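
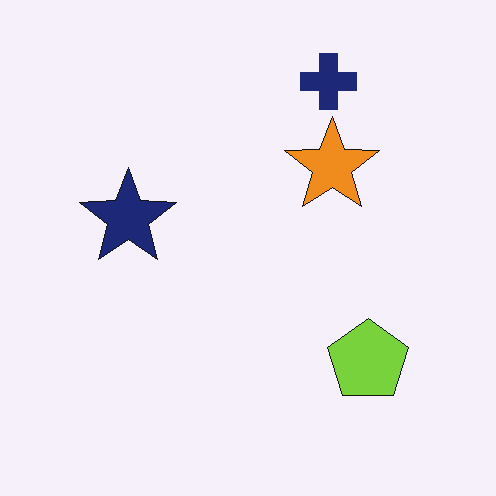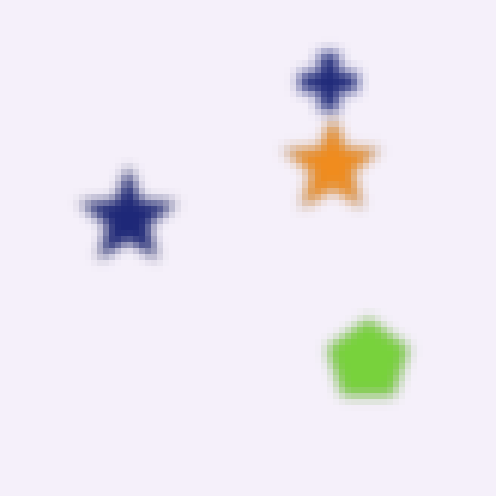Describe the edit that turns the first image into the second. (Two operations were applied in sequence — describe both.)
This is the original image strongly gaussian-blurred, then moderately pixelated.

Shape edges and outlines are uniformly softened across the whole image. Shapes are reduced to large square blocks; fine edges and outlines are lost — a downscale-then-upscale (mosaic) effect.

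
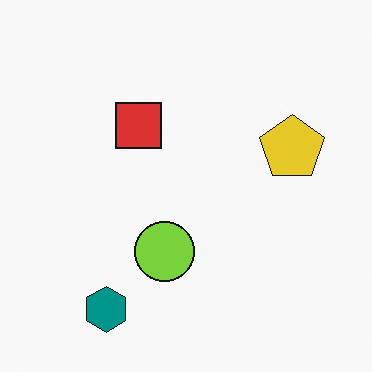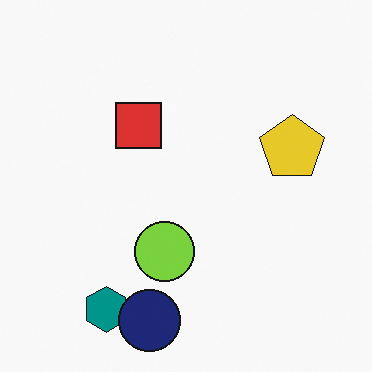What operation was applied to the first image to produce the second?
The transformation is: overlaid with an additional navy circle.

A navy circle appears in the second image that is absent from the first.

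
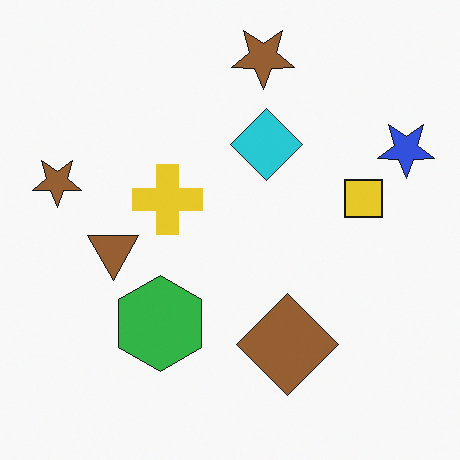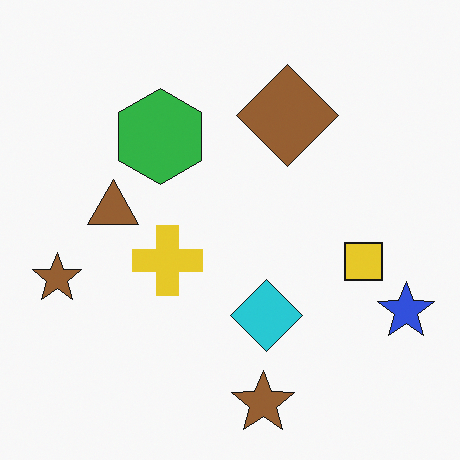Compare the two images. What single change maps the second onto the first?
The transformation is: flipped vertically (top ↔ bottom).

The brown diamond is in the top of the second image and the bottom of the first — shapes on opposite sides of the horizontal midline have swapped in a mirror flip.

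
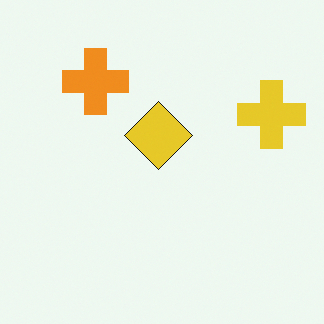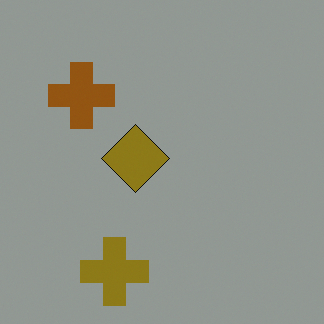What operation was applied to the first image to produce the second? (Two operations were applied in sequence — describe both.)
Darkened a lot, then transposed (reflected across the top-left ↔ bottom-right diagonal).

Every pixel — background and shapes alike — is uniformly darkened. Shapes have swapped their row and column positions — what was in the top-right is now in the bottom-left — a diagonal reflection.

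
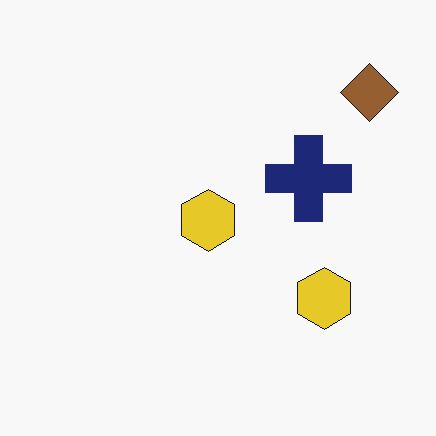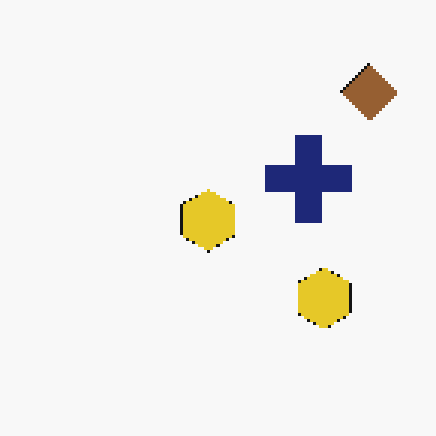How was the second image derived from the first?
This is the original image mildly pixelated.

Shapes are reduced to large square blocks; fine edges and outlines are lost — a downscale-then-upscale (mosaic) effect.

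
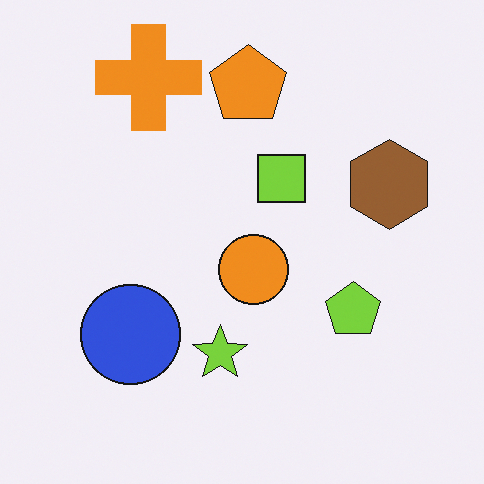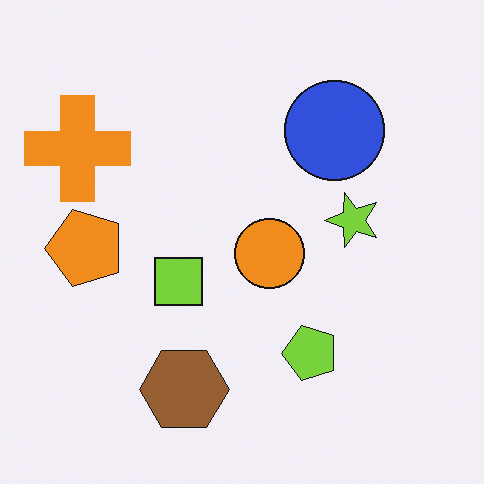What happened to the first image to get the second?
The transformation is: transposed (reflected across the top-left ↔ bottom-right diagonal).

Shapes have swapped their row and column positions — what was in the top-right is now in the bottom-left — a diagonal reflection.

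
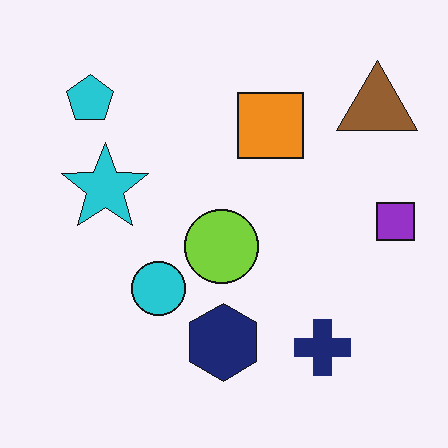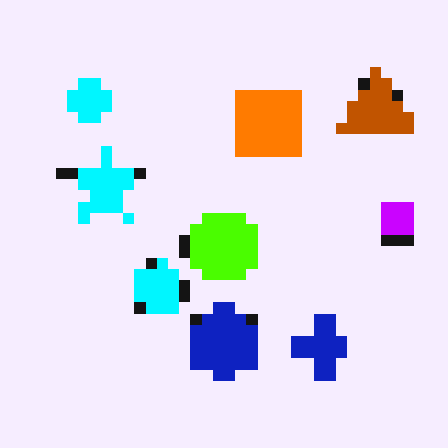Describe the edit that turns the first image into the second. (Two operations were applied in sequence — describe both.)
The transformation is: made much more vivid (saturation change), then heavily pixelated into large blocks.

All colors are more vivid — a global saturation change. Shapes are reduced to large square blocks; fine edges and outlines are lost — a downscale-then-upscale (mosaic) effect.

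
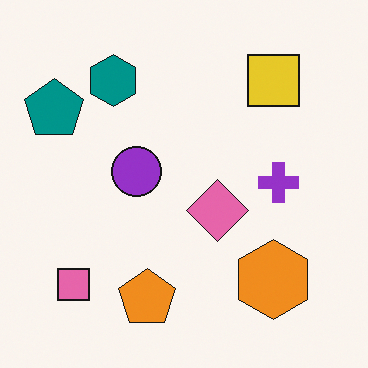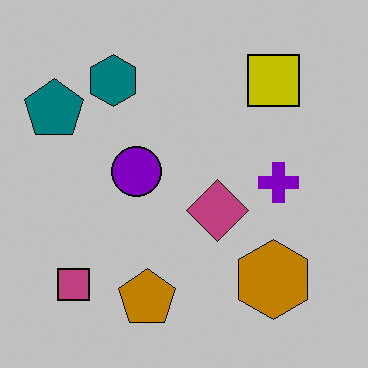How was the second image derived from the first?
The image was heavily posterized to just a handful of flat colors.

Each flat color has snapped to a coarser quantized level — most visibly, the near-white background has dropped to a flat grey.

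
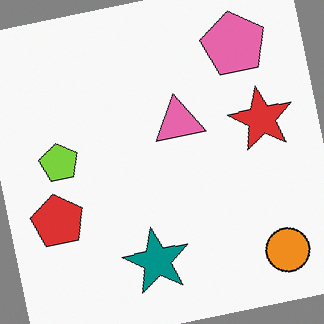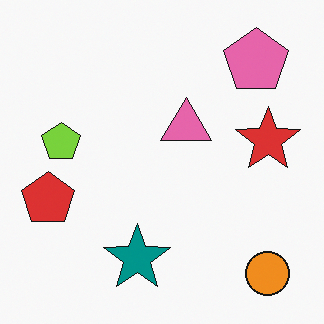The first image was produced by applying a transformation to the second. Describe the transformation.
Rotated counter-clockwise by a few degrees.

Every shape is tilted by the same angle and the image corners show triangular fill wedges — a whole-image rotation by a non-right angle.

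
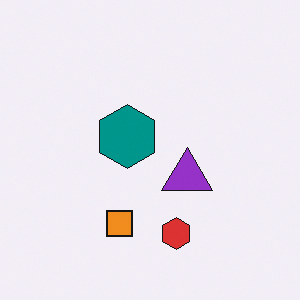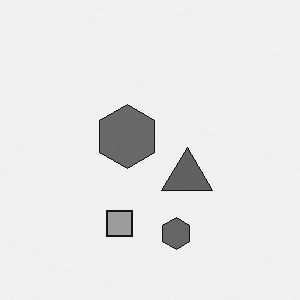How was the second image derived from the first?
The second image is the first converted to grayscale.

All color is removed — every shape is now a shade of grey.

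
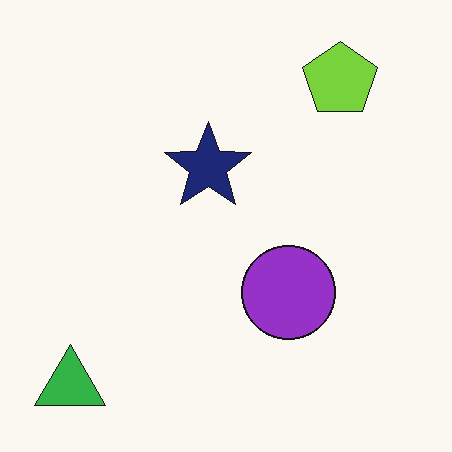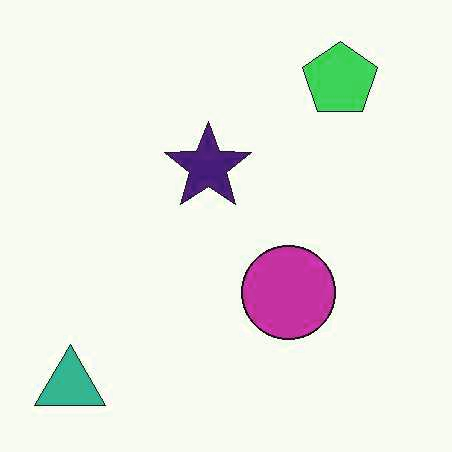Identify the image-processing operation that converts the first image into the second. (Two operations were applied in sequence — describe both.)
It was JPEG-compressed with visible artifacts, then hue-shifted slightly.

Blocky 8×8 compression artifacts appear around shape edges and the flat background shows ringing — characteristic JPEG degradation. Every shape's color has rotated by the same amount around the hue wheel — a uniform hue shift.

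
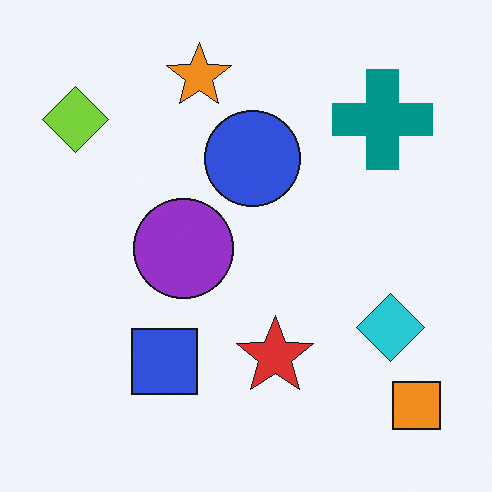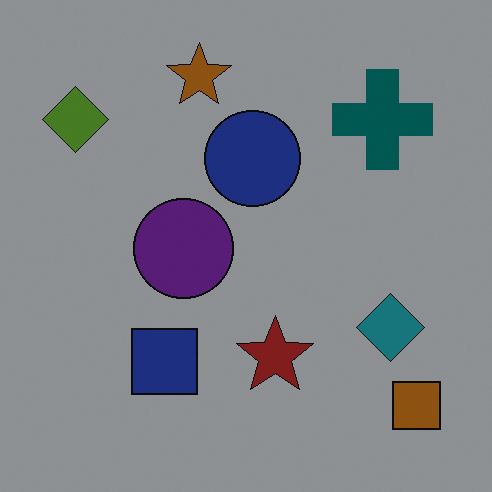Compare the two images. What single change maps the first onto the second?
The image was darkened a lot.

Every pixel — background and shapes alike — is uniformly darkened.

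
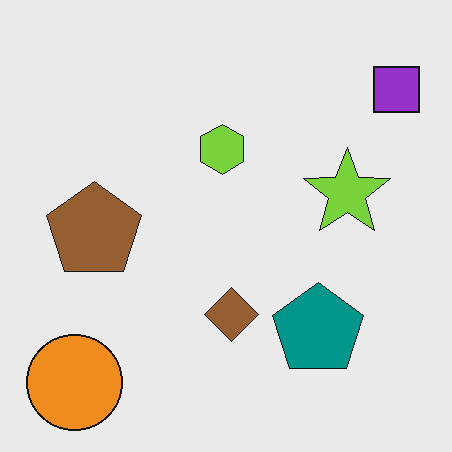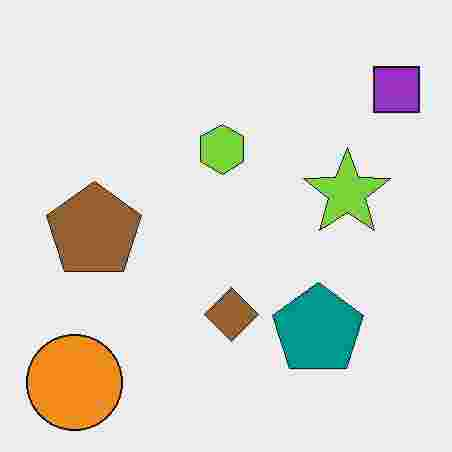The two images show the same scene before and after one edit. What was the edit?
The second image is the first heavily JPEG-compressed with obvious blocking artifacts.

Blocky 8×8 compression artifacts appear around shape edges and the flat background shows ringing — characteristic JPEG degradation.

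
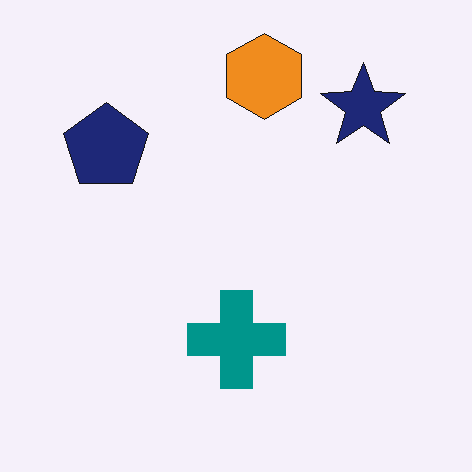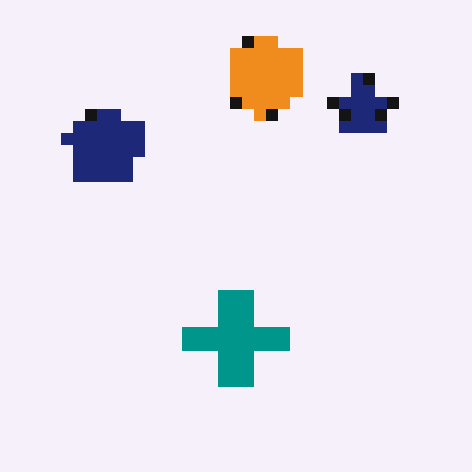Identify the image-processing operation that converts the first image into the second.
The second image is the first heavily pixelated into large blocks.

Shapes are reduced to large square blocks; fine edges and outlines are lost — a downscale-then-upscale (mosaic) effect.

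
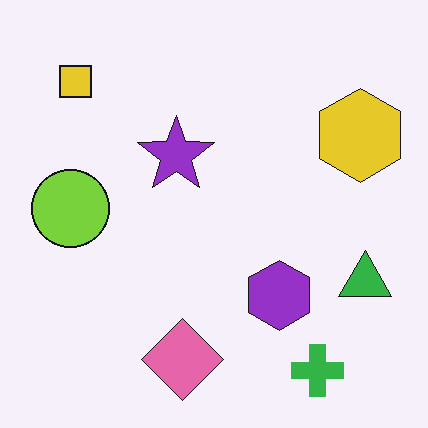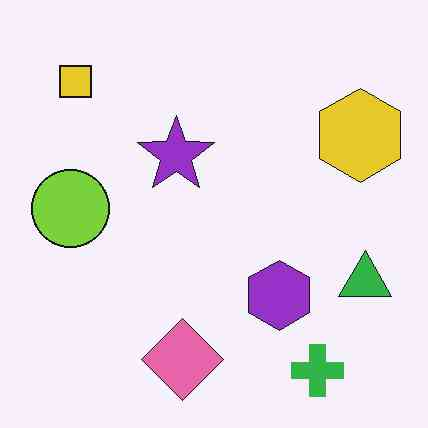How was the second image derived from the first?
Given moderate JPEG compression.

Blocky 8×8 compression artifacts appear around shape edges and the flat background shows ringing — characteristic JPEG degradation.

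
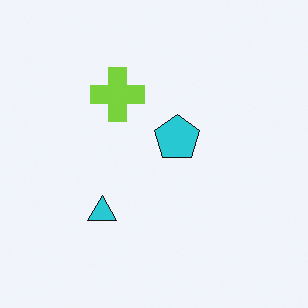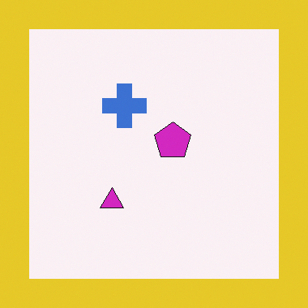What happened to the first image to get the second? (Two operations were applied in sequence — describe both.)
This is the original image hue-shifted by a moderate amount, then framed with a yellow border.

Every shape's color has rotated by the same amount around the hue wheel — a uniform hue shift. A solid yellow frame runs around the edge of the second image, with the content slightly shrunk inside it.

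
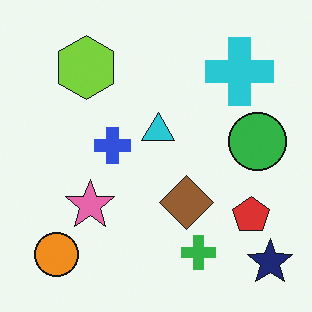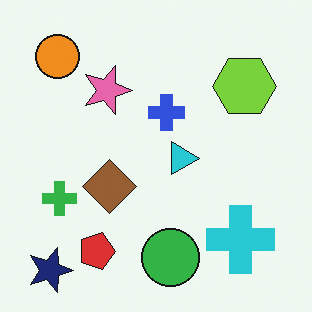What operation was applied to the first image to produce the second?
The second image is the first rotated 90° clockwise.

The navy star sits in the bottom-right of the first image and the bottom-left of the second — consistent with a whole-image 90° clockwise rotation.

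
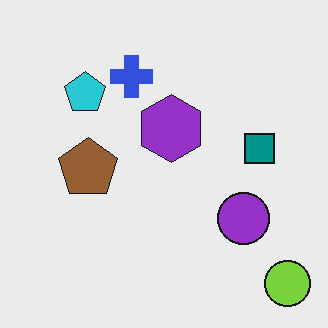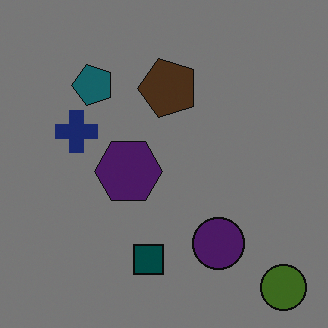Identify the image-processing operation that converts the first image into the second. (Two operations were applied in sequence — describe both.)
The second image is the first darkened a lot, then transposed (reflected across the top-left ↔ bottom-right diagonal).

Every pixel — background and shapes alike — is uniformly darkened. Shapes have swapped their row and column positions — what was in the top-right is now in the bottom-left — a diagonal reflection.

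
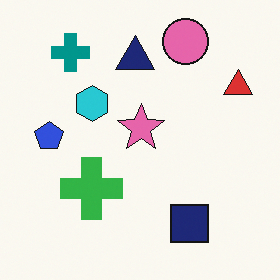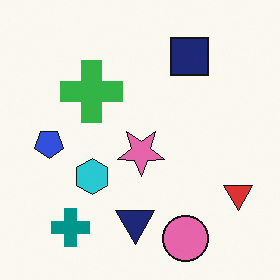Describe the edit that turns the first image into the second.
The transformation is: flipped vertically (top ↔ bottom).

The pink circle is in the top of the first image and the bottom of the second — shapes on opposite sides of the horizontal midline have swapped in a mirror flip.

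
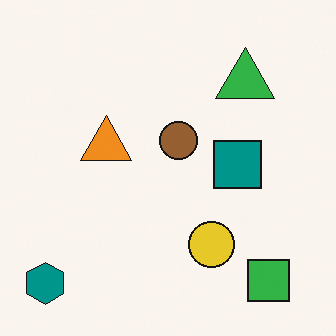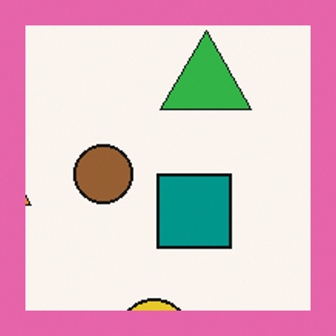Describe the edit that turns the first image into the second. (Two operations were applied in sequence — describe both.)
The second image is the first cropped tightly and scaled back up, then framed with a pink border.

The visible shapes are larger and the field of view is narrower; shapes near the original edges may be partly or wholly outside the frame — a crop-and-rescale. A solid pink frame runs around the edge of the second image, with the content slightly shrunk inside it.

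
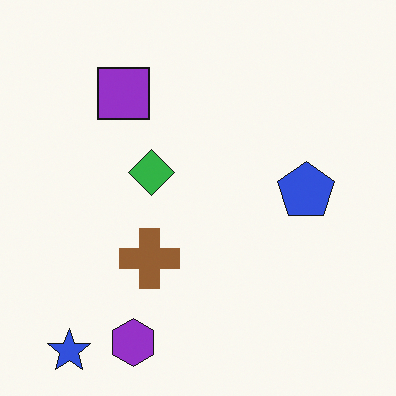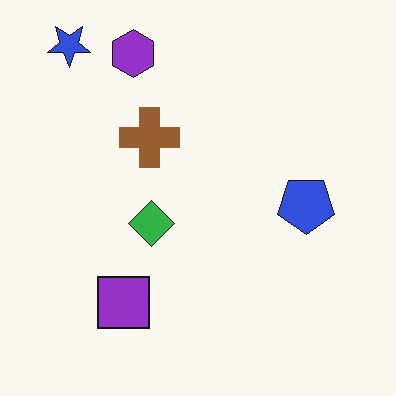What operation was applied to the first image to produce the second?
The second image is the first flipped vertically (top ↔ bottom).

The blue star is in the bottom-left of the first image and the top-left of the second — shapes on opposite sides of the horizontal midline have swapped in a mirror flip.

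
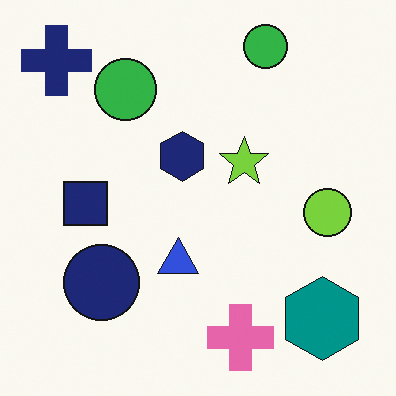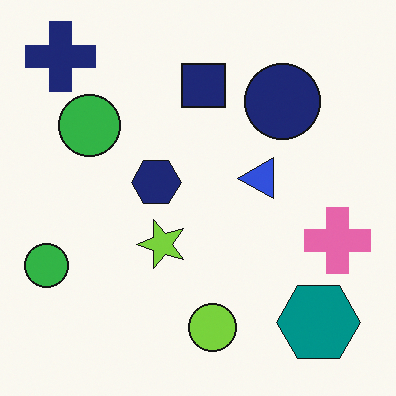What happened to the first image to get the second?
The transformation is: transposed (reflected across the top-left ↔ bottom-right diagonal).

Shapes have swapped their row and column positions — what was in the top-right is now in the bottom-left — a diagonal reflection.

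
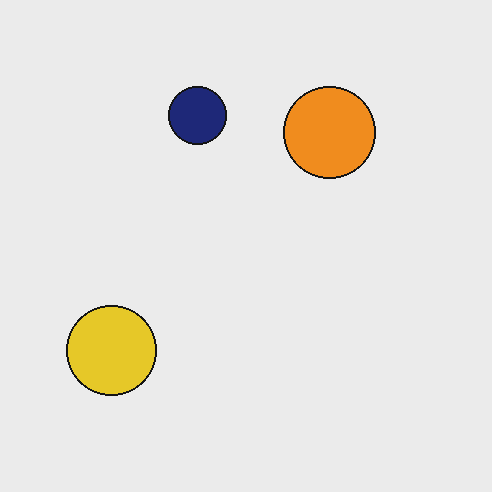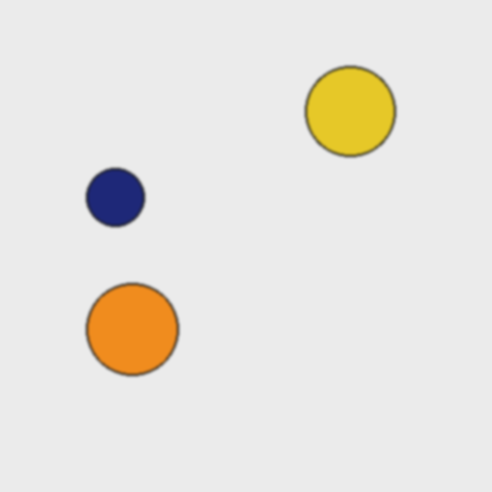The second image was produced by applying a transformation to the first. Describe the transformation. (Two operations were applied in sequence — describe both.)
The image was transposed (reflected across the top-left ↔ bottom-right diagonal), then slightly softened.

Shapes have swapped their row and column positions — what was in the top-right is now in the bottom-left — a diagonal reflection. Shape edges and outlines are uniformly softened across the whole image.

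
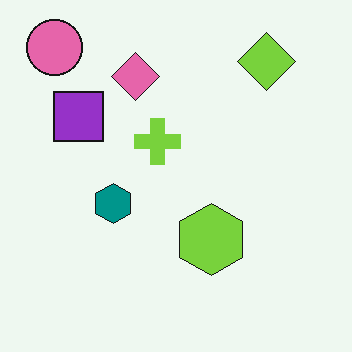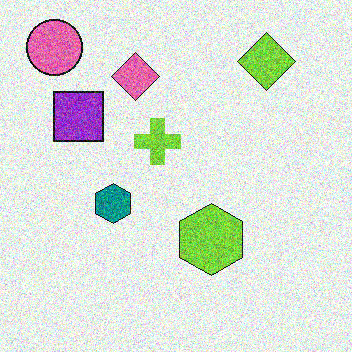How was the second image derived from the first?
Degraded with heavy additive noise.

Random speckle covers the whole image, including the flat background.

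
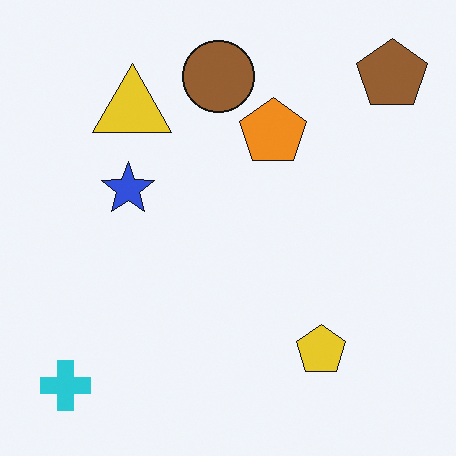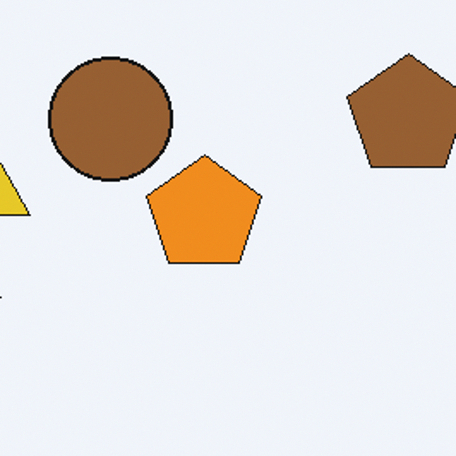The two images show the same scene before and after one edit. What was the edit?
The image was cropped to a noticeably smaller region and rescaled.

The visible shapes are larger and the field of view is narrower; shapes near the original edges may be partly or wholly outside the frame — a crop-and-rescale.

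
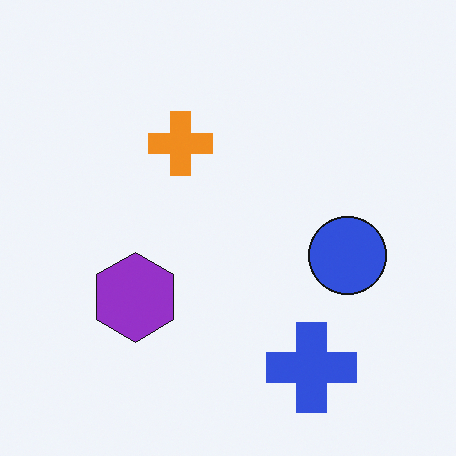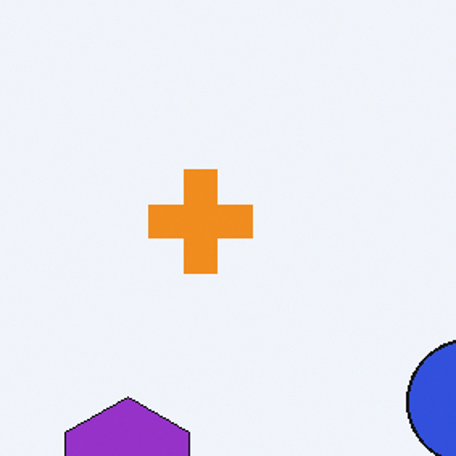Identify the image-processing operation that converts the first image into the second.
Cropped slightly and scaled back up.

The visible shapes are larger and the field of view is narrower; shapes near the original edges may be partly or wholly outside the frame — a crop-and-rescale.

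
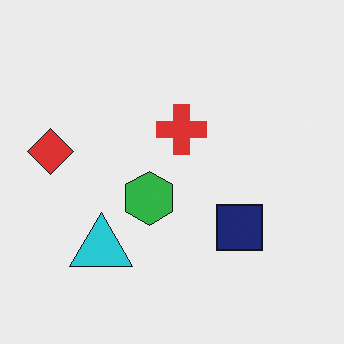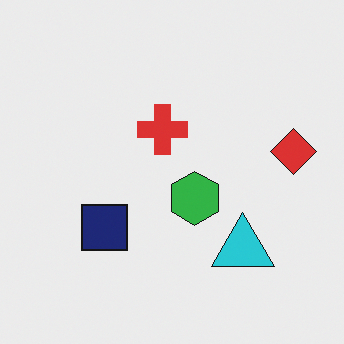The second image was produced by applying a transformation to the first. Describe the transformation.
This is the original image flipped horizontally (left ↔ right).

The red diamond is in the left of the first image and the right of the second — shapes on opposite sides of the vertical midline have swapped in a mirror flip.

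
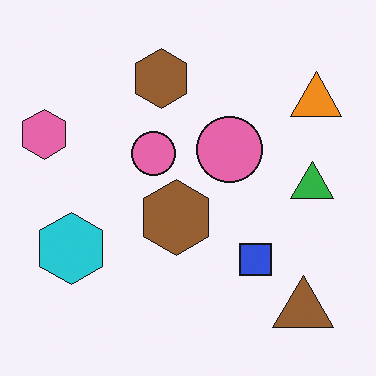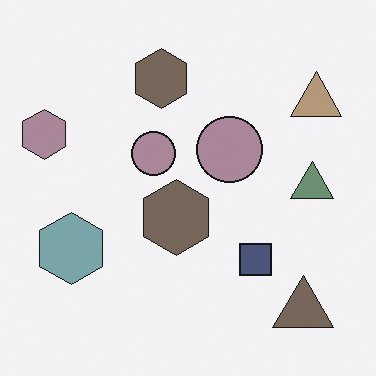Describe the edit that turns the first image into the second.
Made much more muted (saturation change).

All colors are more muted and greyish — a global saturation change.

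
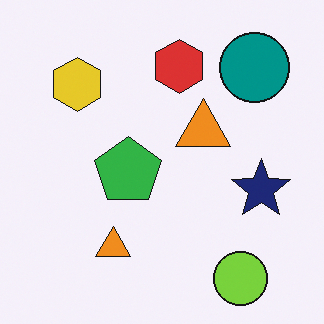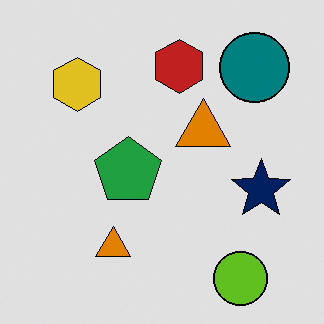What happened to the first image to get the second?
This is the original image posterized to a reduced palette.

Each flat color has snapped to a coarser quantized level — most visibly, the near-white background has dropped to a flat grey.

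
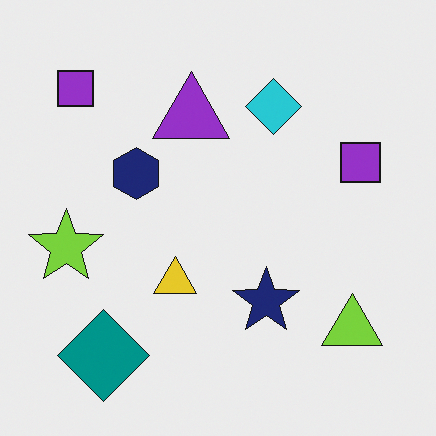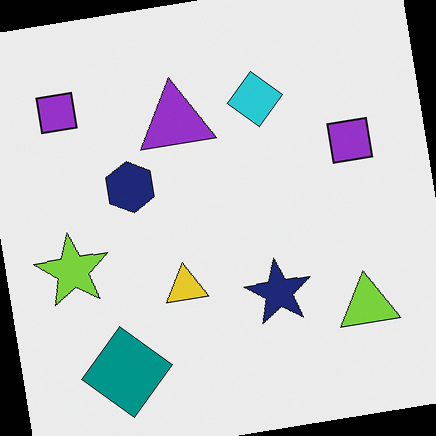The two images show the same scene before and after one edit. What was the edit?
The second image is the first rotated counter-clockwise by a few degrees.

Every shape is tilted by the same angle and the image corners show triangular fill wedges — a whole-image rotation by a non-right angle.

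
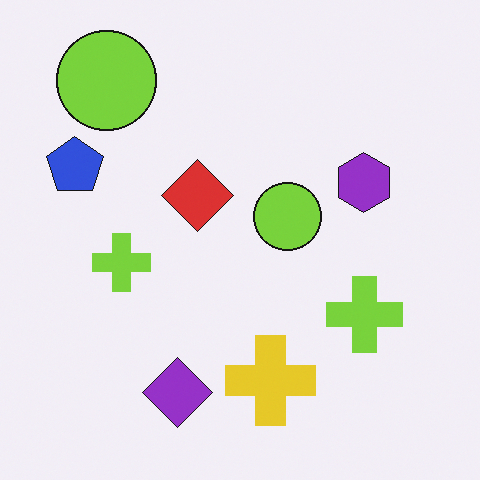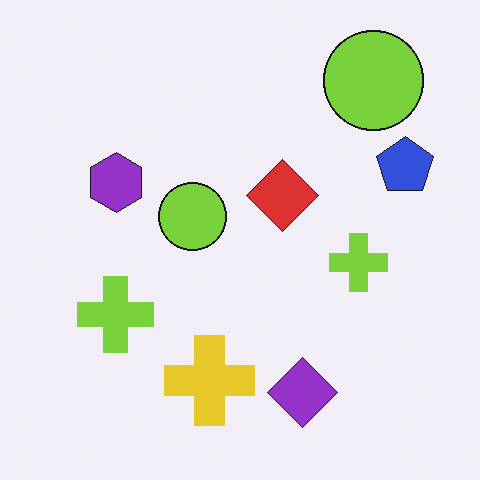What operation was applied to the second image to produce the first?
The transformation is: flipped horizontally (left ↔ right).

The blue pentagon is in the right of the second image and the left of the first — shapes on opposite sides of the vertical midline have swapped in a mirror flip.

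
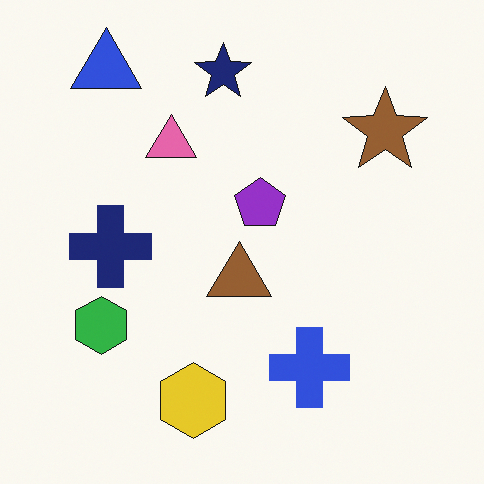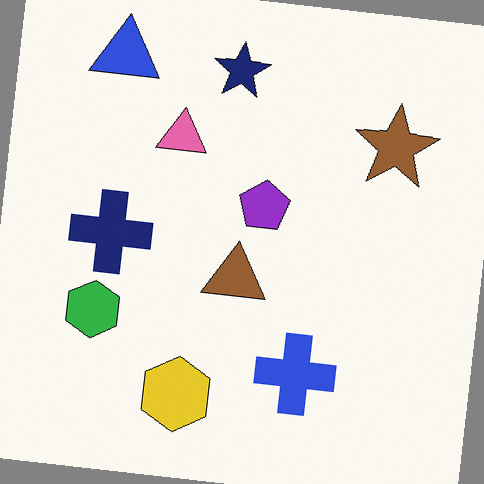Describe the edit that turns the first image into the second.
The transformation is: rotated clockwise by a small amount.

Every shape is tilted by the same angle and the image corners show triangular fill wedges — a whole-image rotation by a non-right angle.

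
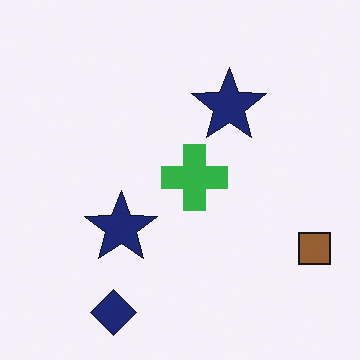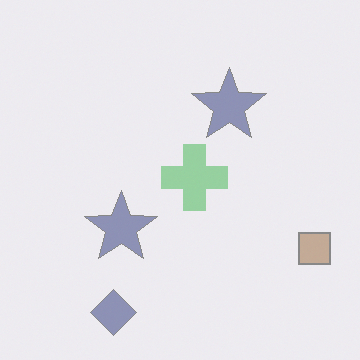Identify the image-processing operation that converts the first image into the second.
This is the original image washed out (contrast reduced).

Tones are pushed toward mid-grey across the whole image — a global contrast change.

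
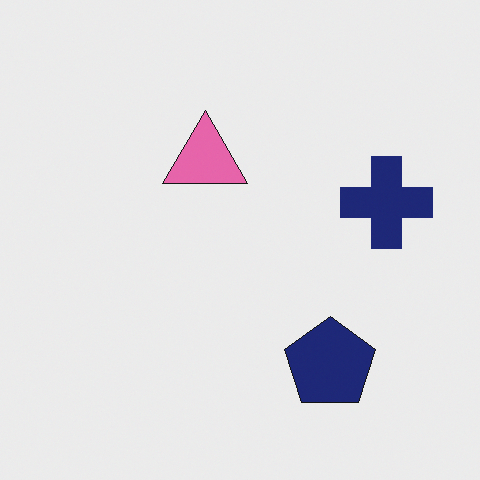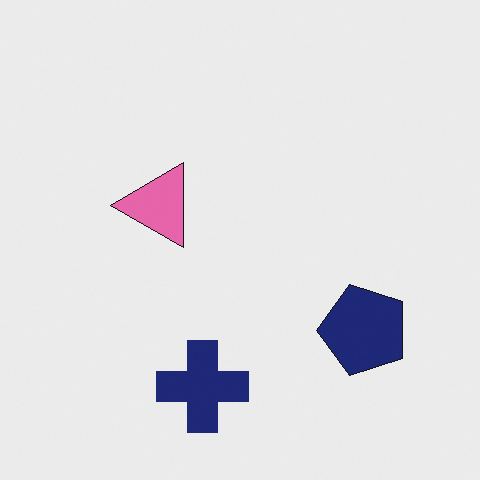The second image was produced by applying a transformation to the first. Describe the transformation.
The transformation is: transposed (reflected across the top-left ↔ bottom-right diagonal).

Shapes have swapped their row and column positions — what was in the top-right is now in the bottom-left — a diagonal reflection.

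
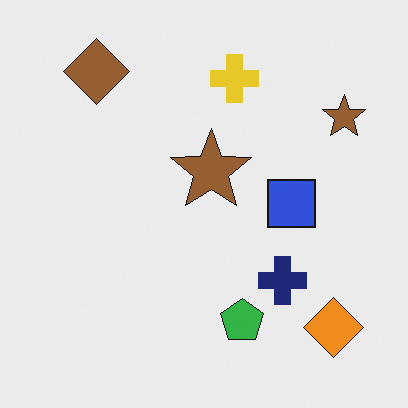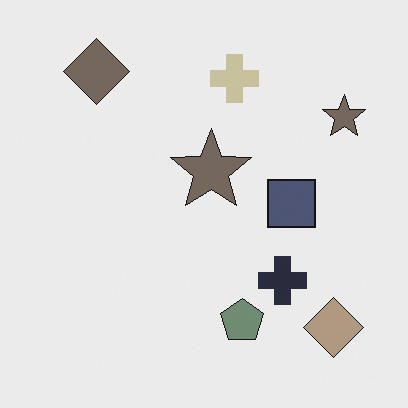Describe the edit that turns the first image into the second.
Heavily desaturated.

All colors are more muted and greyish — a global saturation change.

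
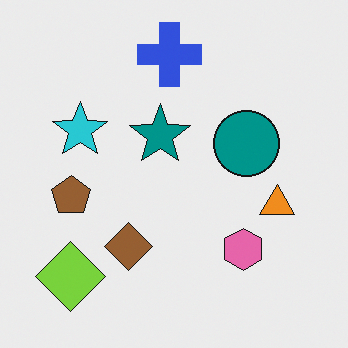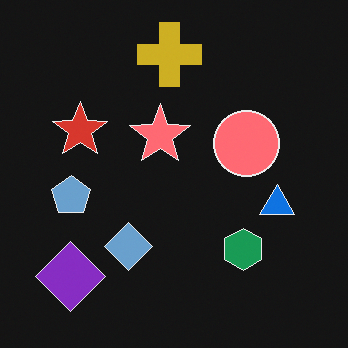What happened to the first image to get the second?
The image was color-inverted (negative).

The light background has become dark and every shape's color is its complement — a photographic negative.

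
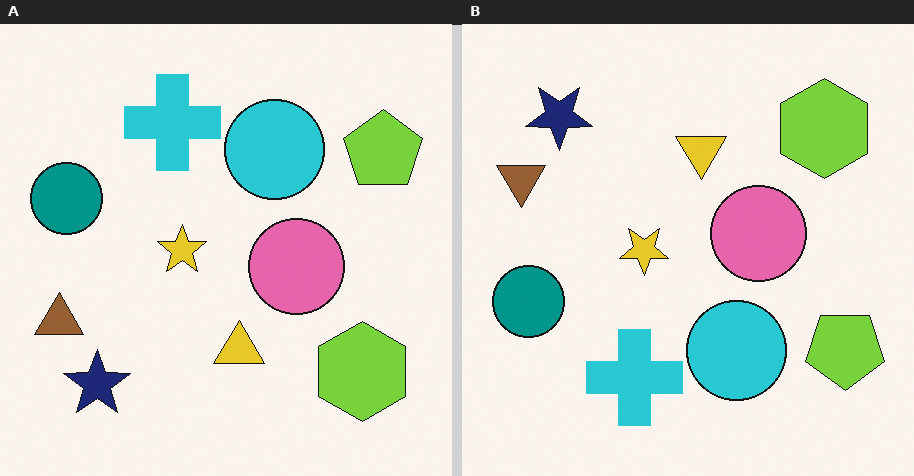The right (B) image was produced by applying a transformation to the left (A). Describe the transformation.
Flipped vertically (top ↔ bottom).

The navy star is in the bottom-left of the left (A) image and the top-left of the right (B) — shapes on opposite sides of the horizontal midline have swapped in a mirror flip.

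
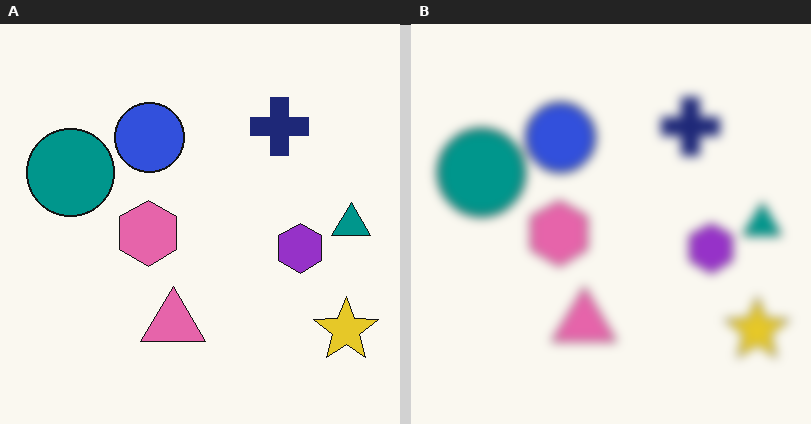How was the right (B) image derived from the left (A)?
The transformation is: strongly gaussian-blurred.

Shape edges and outlines are uniformly softened across the whole image.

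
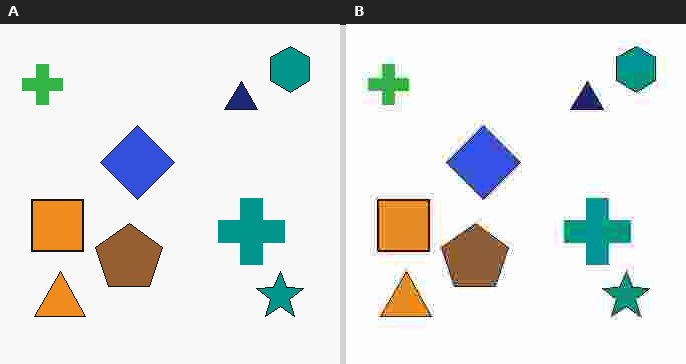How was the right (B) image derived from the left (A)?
This is the original image degraded with heavy JPEG compression.

Blocky 8×8 compression artifacts appear around shape edges and the flat background shows ringing — characteristic JPEG degradation.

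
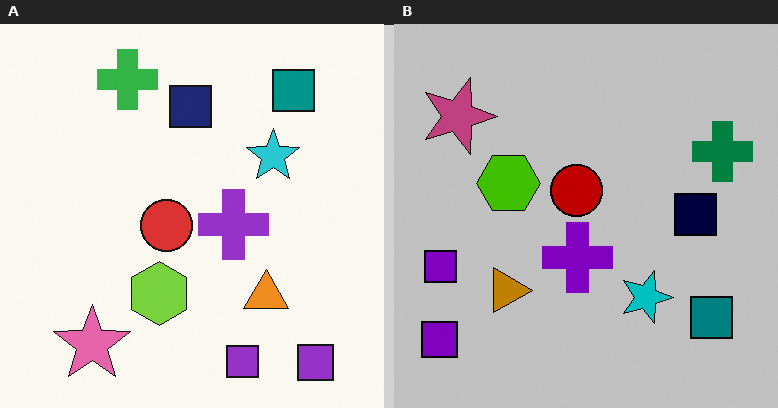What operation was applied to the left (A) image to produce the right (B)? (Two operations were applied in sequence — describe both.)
Heavily posterized to just a handful of flat colors, then rotated 90° clockwise.

Each flat color has snapped to a coarser quantized level — most visibly, the near-white background has dropped to a flat grey. The pink star sits in the bottom-left of the left (A) image and the top-left of the right (B) — consistent with a whole-image 90° clockwise rotation.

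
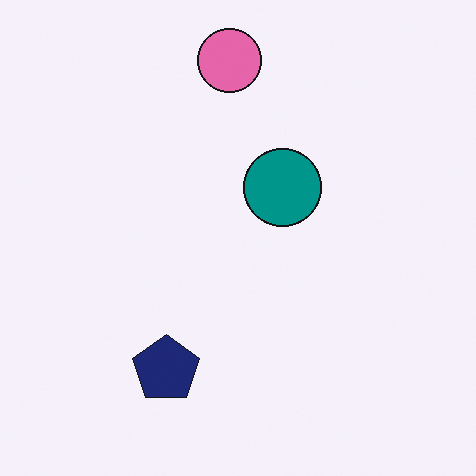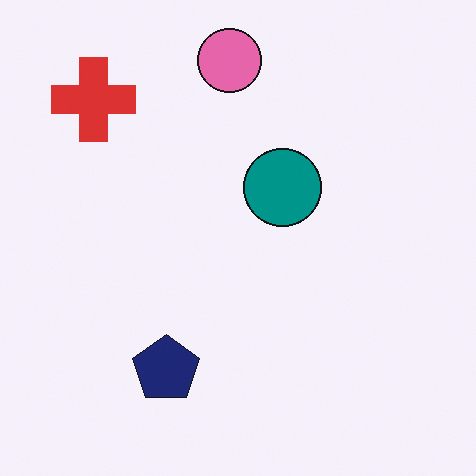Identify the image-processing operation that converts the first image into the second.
The second image is the first overlaid with an additional red cross.

A red cross appears in the second image that is absent from the first.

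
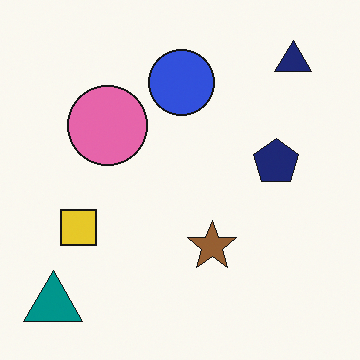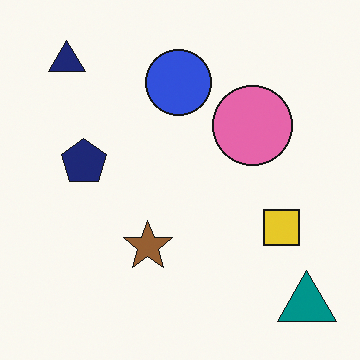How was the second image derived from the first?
It was flipped horizontally (left ↔ right).

The teal triangle is in the bottom-left of the first image and the bottom-right of the second — shapes on opposite sides of the vertical midline have swapped in a mirror flip.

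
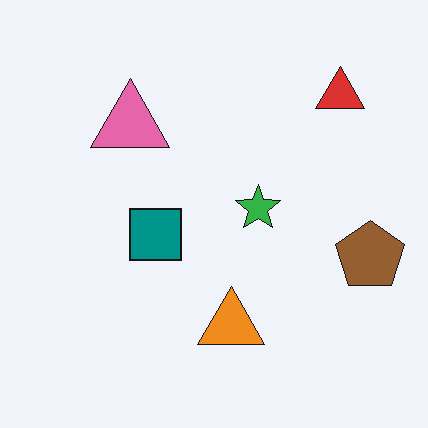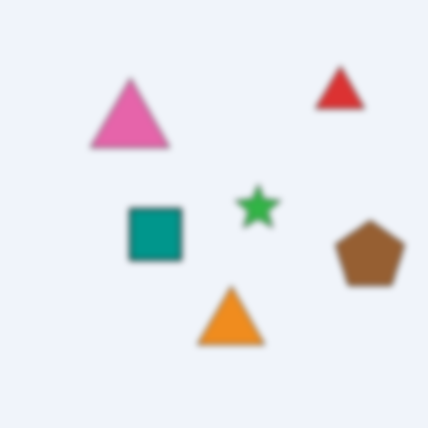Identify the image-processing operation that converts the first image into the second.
The image was noticeably gaussian-blurred.

Shape edges and outlines are uniformly softened across the whole image.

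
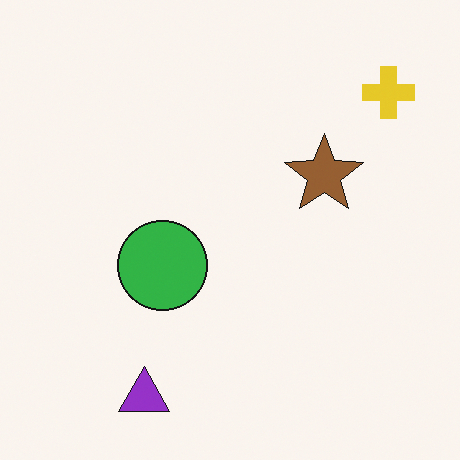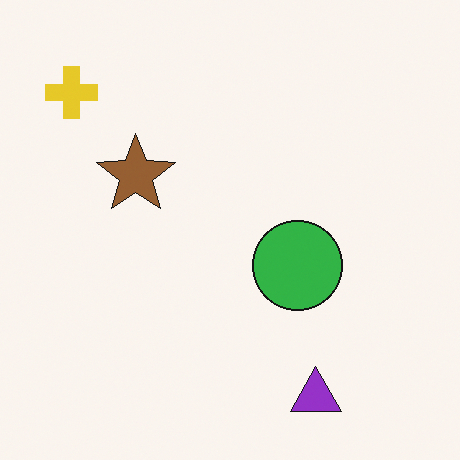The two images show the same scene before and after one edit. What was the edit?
The image was flipped horizontally (left ↔ right).

The yellow cross is in the top-right of the first image and the top-left of the second — shapes on opposite sides of the vertical midline have swapped in a mirror flip.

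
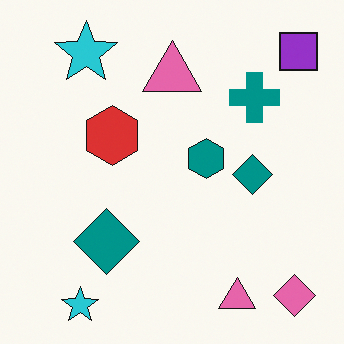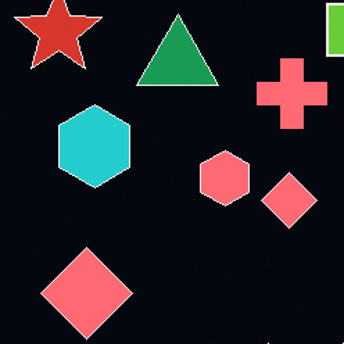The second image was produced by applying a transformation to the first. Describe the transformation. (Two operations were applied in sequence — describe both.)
The transformation is: color-inverted (negative), then cropped to a modestly smaller region and rescaled.

The light background has become dark and every shape's color is its complement — a photographic negative. The visible shapes are larger and the field of view is narrower; shapes near the original edges may be partly or wholly outside the frame — a crop-and-rescale.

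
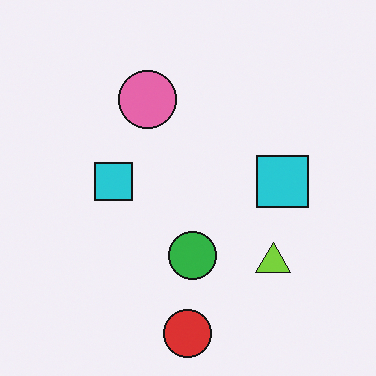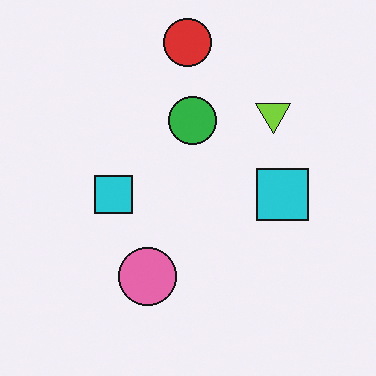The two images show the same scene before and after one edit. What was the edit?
Flipped vertically (top ↔ bottom).

The red circle is in the bottom of the first image and the top of the second — shapes on opposite sides of the horizontal midline have swapped in a mirror flip.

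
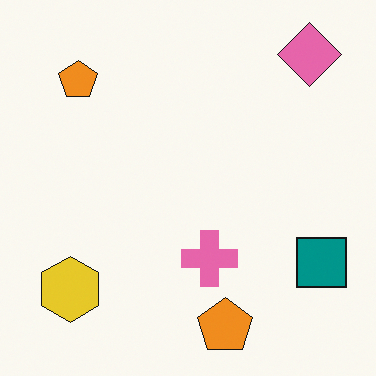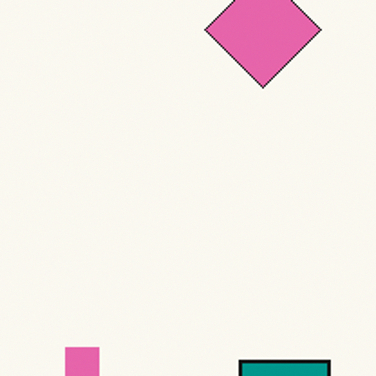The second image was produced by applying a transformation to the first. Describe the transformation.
The transformation is: cropped to a noticeably smaller region and rescaled.

The visible shapes are larger and the field of view is narrower; shapes near the original edges may be partly or wholly outside the frame — a crop-and-rescale.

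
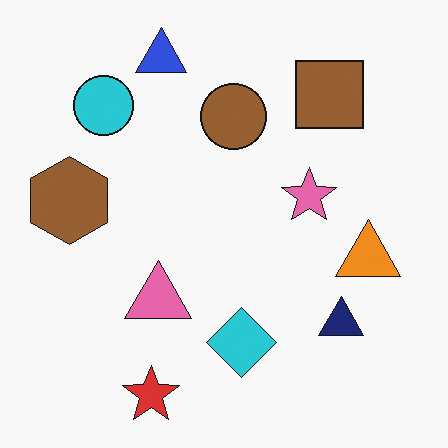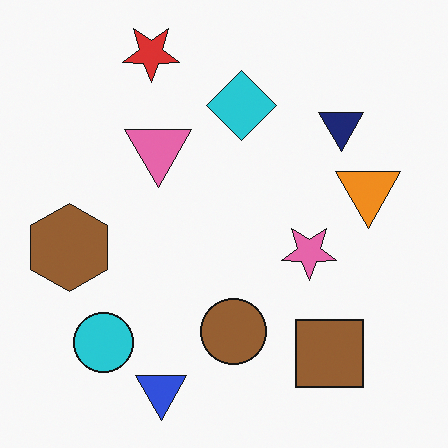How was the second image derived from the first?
The transformation is: flipped vertically (top ↔ bottom).

The red star is in the bottom of the first image and the top of the second — shapes on opposite sides of the horizontal midline have swapped in a mirror flip.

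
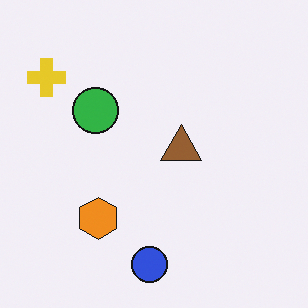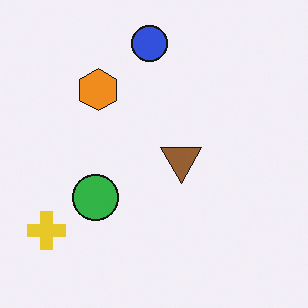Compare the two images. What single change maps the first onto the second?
Flipped vertically (top ↔ bottom).

The blue circle is in the bottom of the first image and the top of the second — shapes on opposite sides of the horizontal midline have swapped in a mirror flip.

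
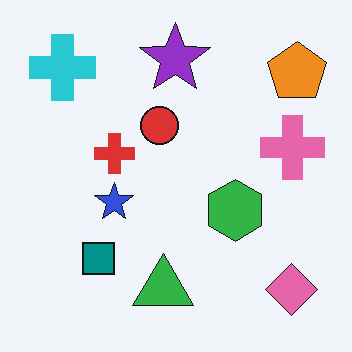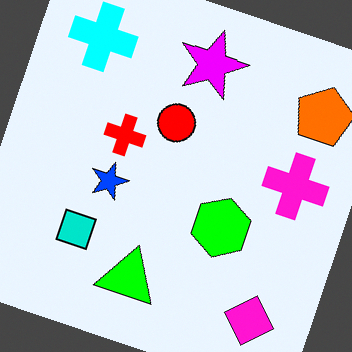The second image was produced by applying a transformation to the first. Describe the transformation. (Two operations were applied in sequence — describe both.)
The image was heavily oversaturated, then rotated clockwise by a moderate amount.

All colors are more vivid — a global saturation change. Every shape is tilted by the same angle and the image corners show triangular fill wedges — a whole-image rotation by a non-right angle.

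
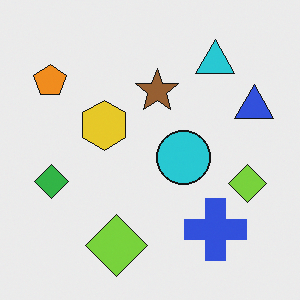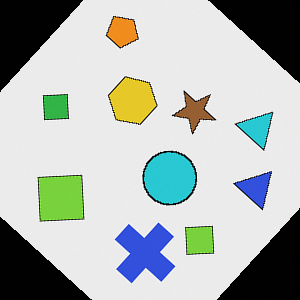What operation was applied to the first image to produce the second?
Rotated clockwise by a large amount — several tens of degrees.

Every shape is tilted by the same angle and the image corners show triangular fill wedges — a whole-image rotation by a non-right angle.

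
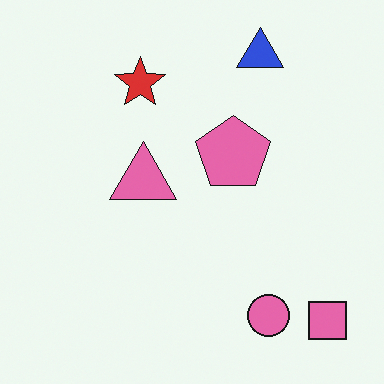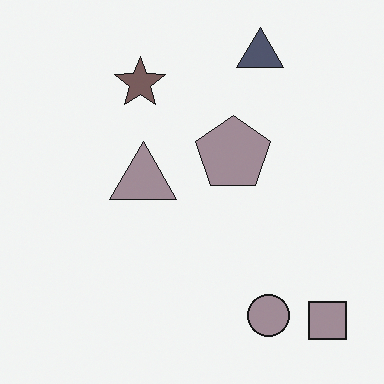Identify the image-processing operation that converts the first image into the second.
Heavily desaturated.

All colors are more muted and greyish — a global saturation change.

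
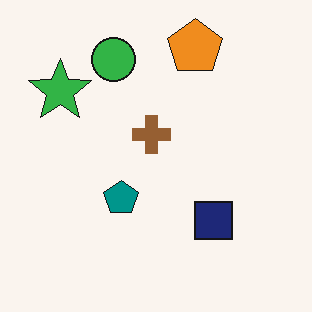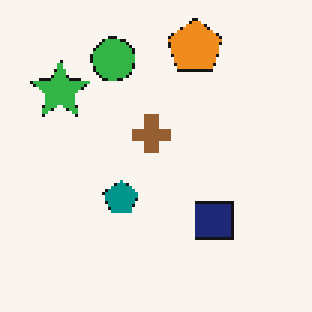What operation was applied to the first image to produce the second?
The transformation is: lightly pixelated (a mild mosaic effect).

Shapes are reduced to large square blocks; fine edges and outlines are lost — a downscale-then-upscale (mosaic) effect.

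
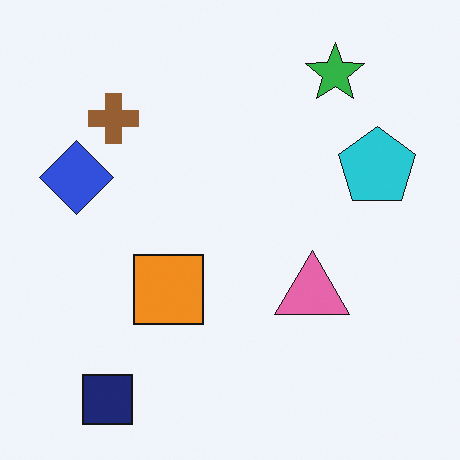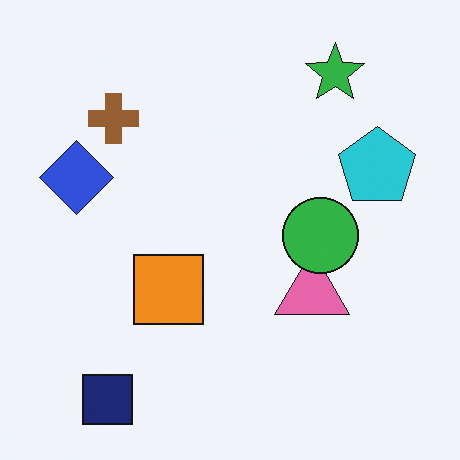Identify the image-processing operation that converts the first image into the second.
Overlaid with an additional green circle.

A green circle appears in the second image that is absent from the first.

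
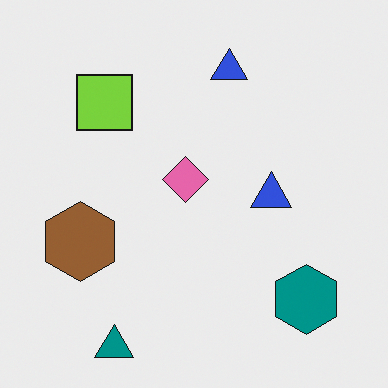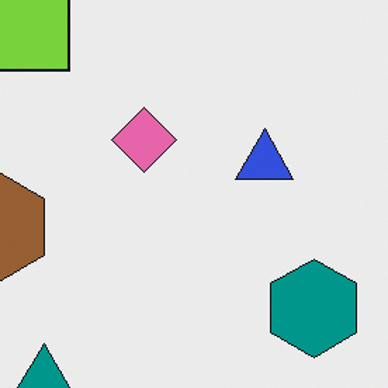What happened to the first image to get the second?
Cropped slightly and scaled back up.

The visible shapes are larger and the field of view is narrower; shapes near the original edges may be partly or wholly outside the frame — a crop-and-rescale.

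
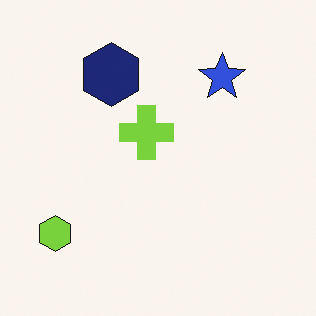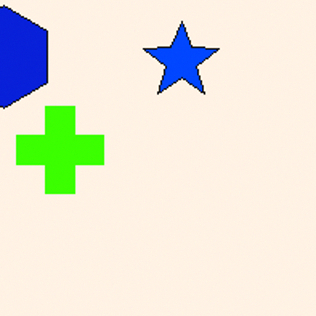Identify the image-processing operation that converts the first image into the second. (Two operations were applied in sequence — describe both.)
The second image is the first made much more vivid (saturation change), then cropped slightly and scaled back up.

All colors are more vivid — a global saturation change. The visible shapes are larger and the field of view is narrower; shapes near the original edges may be partly or wholly outside the frame — a crop-and-rescale.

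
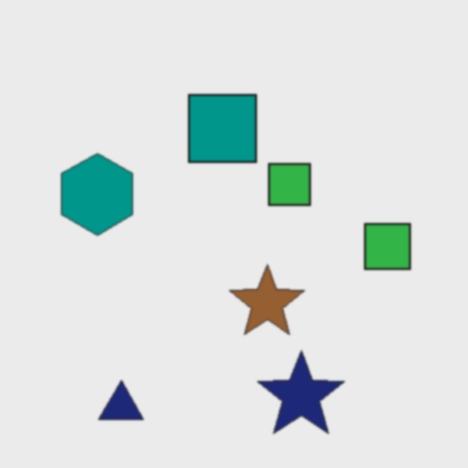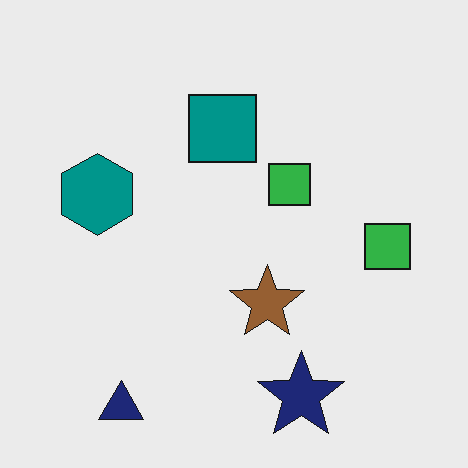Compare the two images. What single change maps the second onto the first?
This is the original image lightly blurred.

Shape edges and outlines are uniformly softened across the whole image.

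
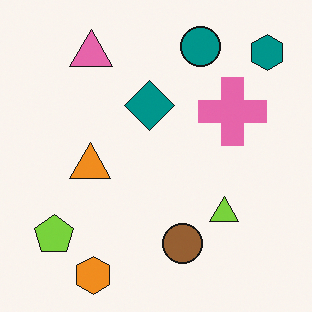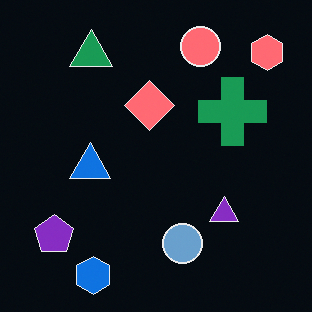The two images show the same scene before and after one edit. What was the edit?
The second image is the first color-inverted (negative).

The light background has become dark and every shape's color is its complement — a photographic negative.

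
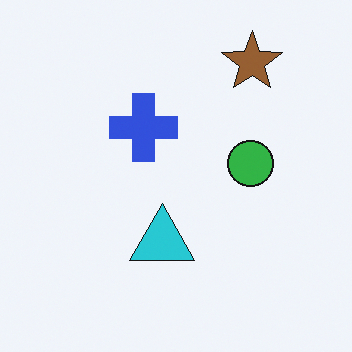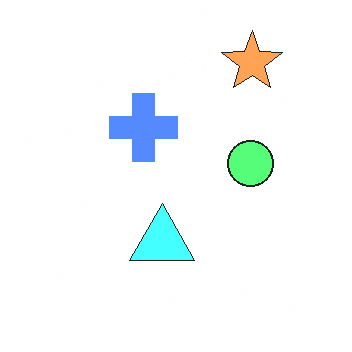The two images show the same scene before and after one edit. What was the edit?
The second image is the first brightened a lot.

Every pixel — background and shapes alike — is uniformly brightened.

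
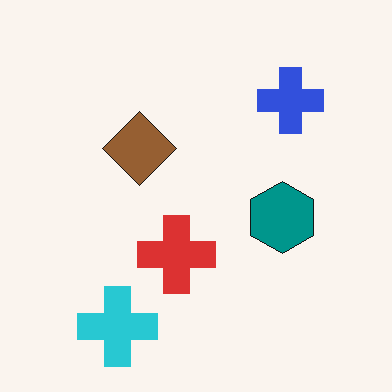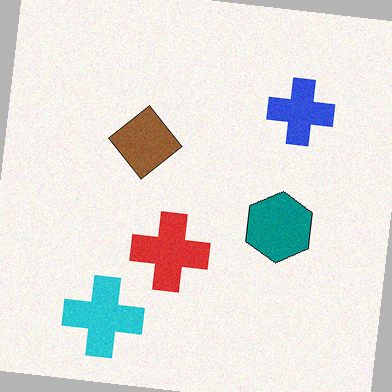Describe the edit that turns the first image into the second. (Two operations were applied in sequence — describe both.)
The image was degraded with a light layer of grain, then rotated clockwise by a small amount.

Random speckle covers the whole image, including the flat background. Every shape is tilted by the same angle and the image corners show triangular fill wedges — a whole-image rotation by a non-right angle.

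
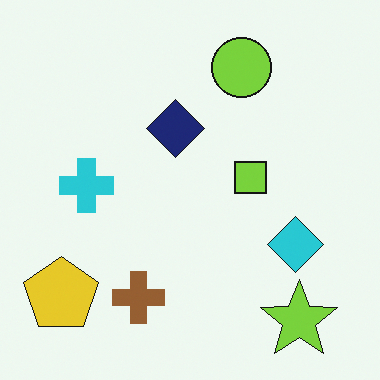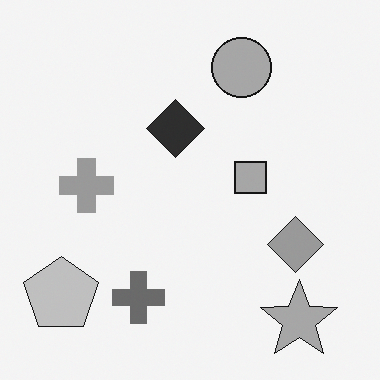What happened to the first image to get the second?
It was converted to grayscale.

All color is removed — every shape is now a shade of grey.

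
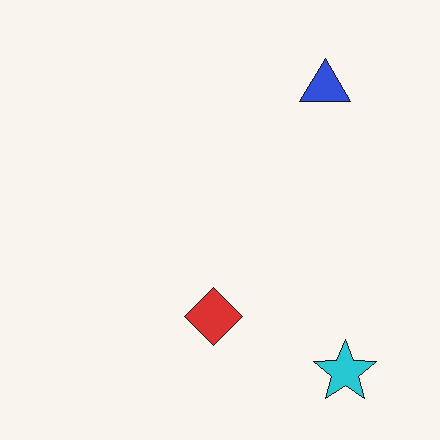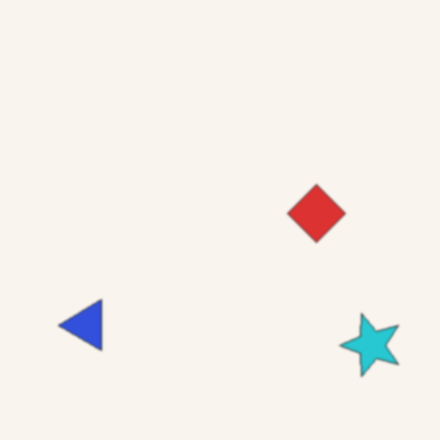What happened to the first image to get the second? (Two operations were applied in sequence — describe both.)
Given a subtle gaussian blur, then transposed (reflected across the top-left ↔ bottom-right diagonal).

Shape edges and outlines are uniformly softened across the whole image. Shapes have swapped their row and column positions — what was in the top-right is now in the bottom-left — a diagonal reflection.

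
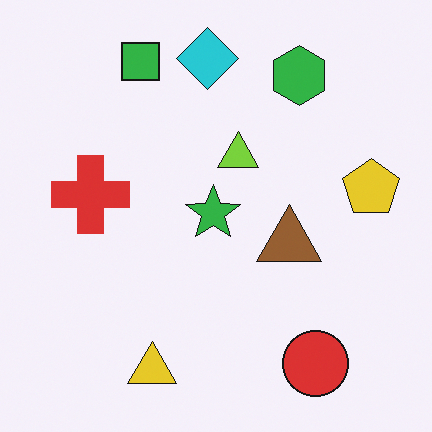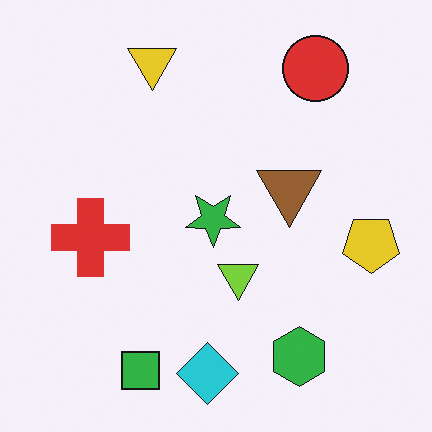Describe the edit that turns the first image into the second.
The image was flipped vertically (top ↔ bottom).

The cyan diamond is in the top of the first image and the bottom of the second — shapes on opposite sides of the horizontal midline have swapped in a mirror flip.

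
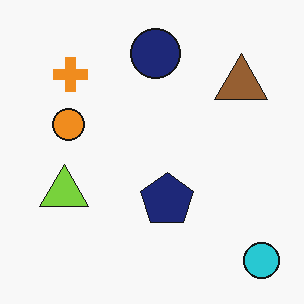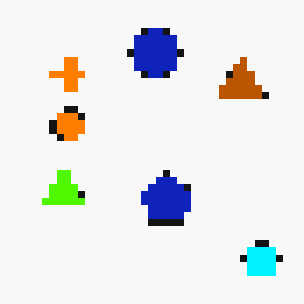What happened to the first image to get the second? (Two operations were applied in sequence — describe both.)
The image was heavily oversaturated, then moderately pixelated.

All colors are more vivid — a global saturation change. Shapes are reduced to large square blocks; fine edges and outlines are lost — a downscale-then-upscale (mosaic) effect.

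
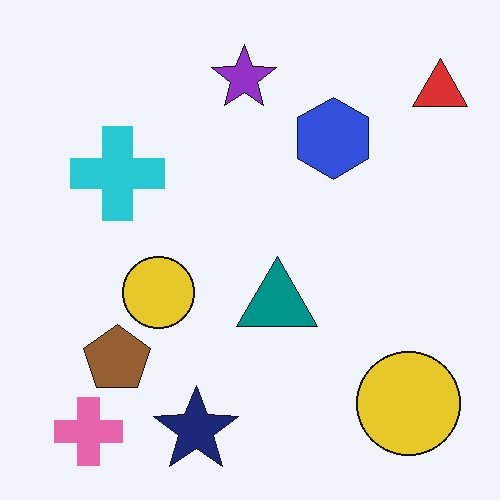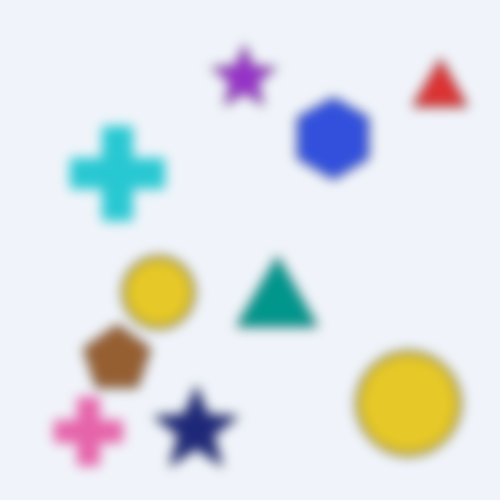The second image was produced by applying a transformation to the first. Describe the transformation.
Heavily blurred.

Shape edges and outlines are uniformly softened across the whole image.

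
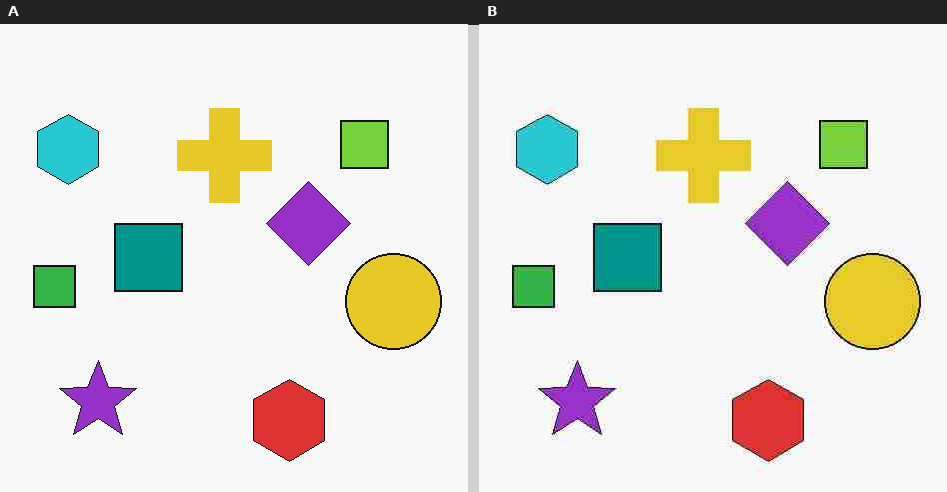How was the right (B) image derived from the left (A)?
The right (B) image is the left (A) heavily JPEG-compressed with obvious blocking artifacts.

Blocky 8×8 compression artifacts appear around shape edges and the flat background shows ringing — characteristic JPEG degradation.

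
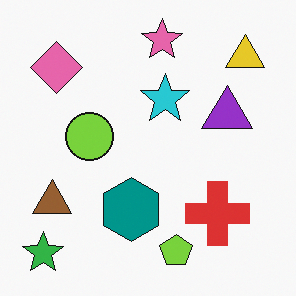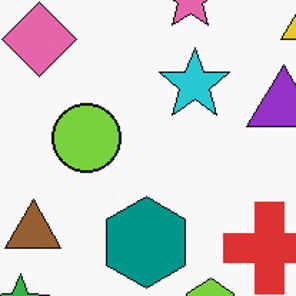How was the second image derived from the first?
It was cropped to a modestly smaller region and rescaled.

The visible shapes are larger and the field of view is narrower; shapes near the original edges may be partly or wholly outside the frame — a crop-and-rescale.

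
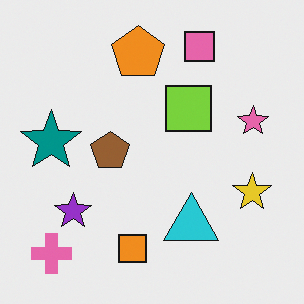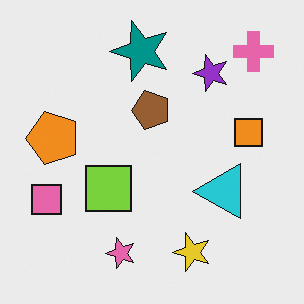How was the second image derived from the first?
The second image is the first transposed (reflected across the top-left ↔ bottom-right diagonal).

Shapes have swapped their row and column positions — what was in the top-right is now in the bottom-left — a diagonal reflection.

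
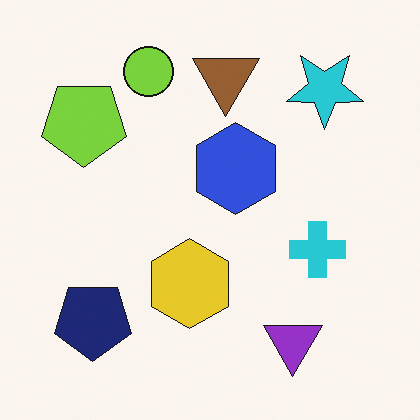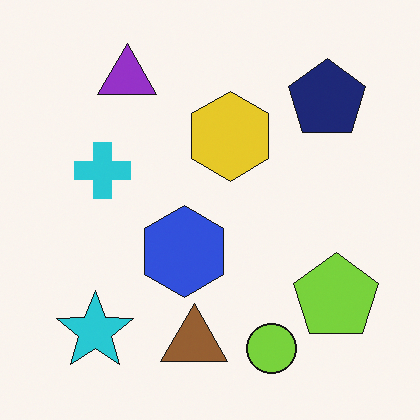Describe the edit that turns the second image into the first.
The first image is the second rotated 180°.

The cyan star sits in the bottom-left of the second image and the top-right of the first — consistent with a whole-image 180° rotation.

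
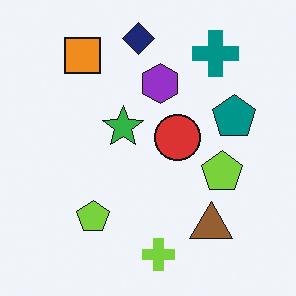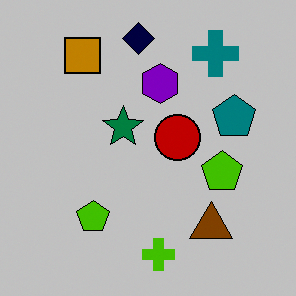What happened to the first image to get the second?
The image was heavily posterized to just a handful of flat colors.

Each flat color has snapped to a coarser quantized level — most visibly, the near-white background has dropped to a flat grey.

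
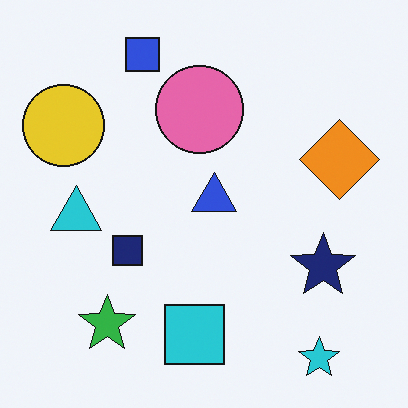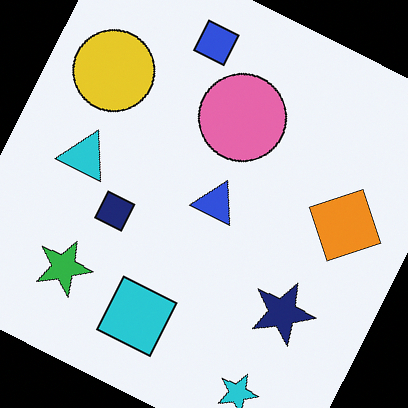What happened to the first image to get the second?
The second image is the first rotated clockwise by a moderate amount.

Every shape is tilted by the same angle and the image corners show triangular fill wedges — a whole-image rotation by a non-right angle.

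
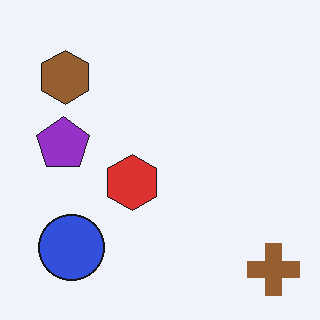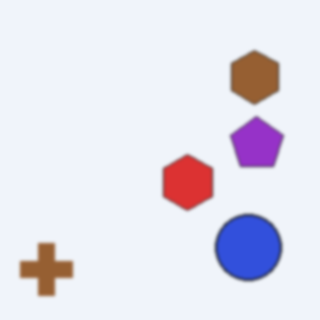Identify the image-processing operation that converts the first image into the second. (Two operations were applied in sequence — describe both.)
It was flipped horizontally (left ↔ right), then lightly blurred.

The brown cross is in the bottom-right of the first image and the bottom-left of the second — shapes on opposite sides of the vertical midline have swapped in a mirror flip. Shape edges and outlines are uniformly softened across the whole image.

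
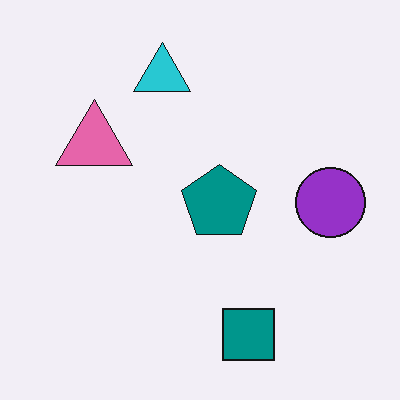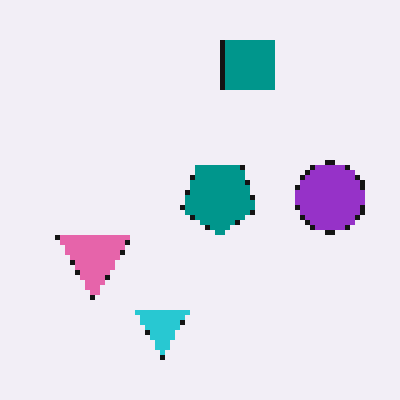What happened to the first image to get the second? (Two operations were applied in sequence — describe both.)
The transformation is: flipped vertically (top ↔ bottom), then lightly pixelated (a mild mosaic effect).

The teal square is in the bottom of the first image and the top of the second — shapes on opposite sides of the horizontal midline have swapped in a mirror flip. Shapes are reduced to large square blocks; fine edges and outlines are lost — a downscale-then-upscale (mosaic) effect.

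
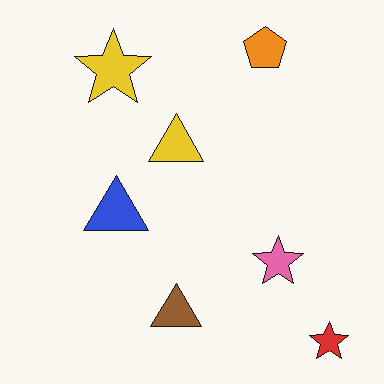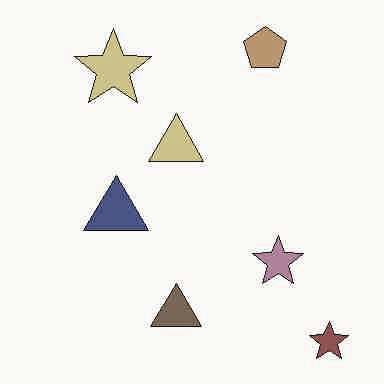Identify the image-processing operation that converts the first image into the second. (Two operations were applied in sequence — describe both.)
Heavily JPEG-compressed with obvious blocking artifacts, then made much more muted (saturation change).

Blocky 8×8 compression artifacts appear around shape edges and the flat background shows ringing — characteristic JPEG degradation. All colors are more muted and greyish — a global saturation change.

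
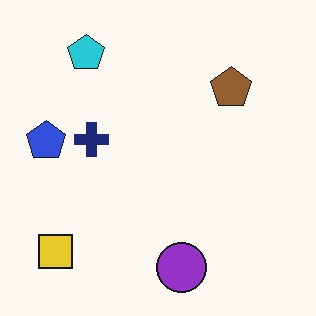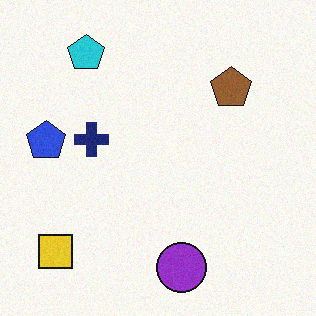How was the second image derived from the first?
The image was degraded with subtle gaussian noise.

Random speckle covers the whole image, including the flat background.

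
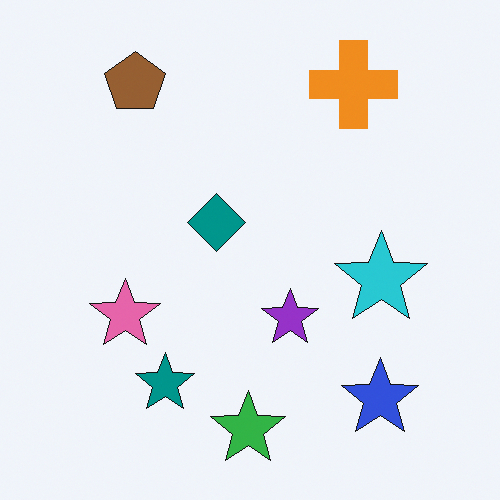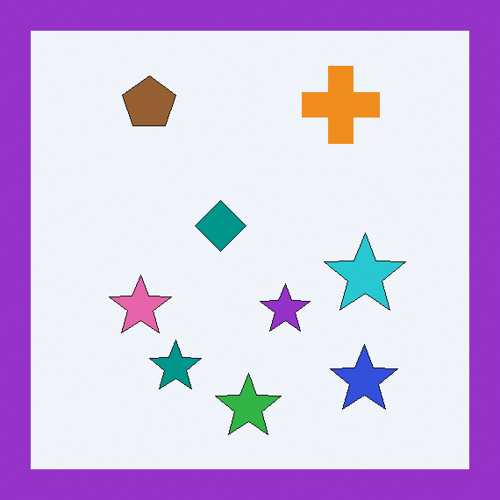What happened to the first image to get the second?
Framed with a purple border.

A solid purple frame runs around the edge of the second image, with the content slightly shrunk inside it.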